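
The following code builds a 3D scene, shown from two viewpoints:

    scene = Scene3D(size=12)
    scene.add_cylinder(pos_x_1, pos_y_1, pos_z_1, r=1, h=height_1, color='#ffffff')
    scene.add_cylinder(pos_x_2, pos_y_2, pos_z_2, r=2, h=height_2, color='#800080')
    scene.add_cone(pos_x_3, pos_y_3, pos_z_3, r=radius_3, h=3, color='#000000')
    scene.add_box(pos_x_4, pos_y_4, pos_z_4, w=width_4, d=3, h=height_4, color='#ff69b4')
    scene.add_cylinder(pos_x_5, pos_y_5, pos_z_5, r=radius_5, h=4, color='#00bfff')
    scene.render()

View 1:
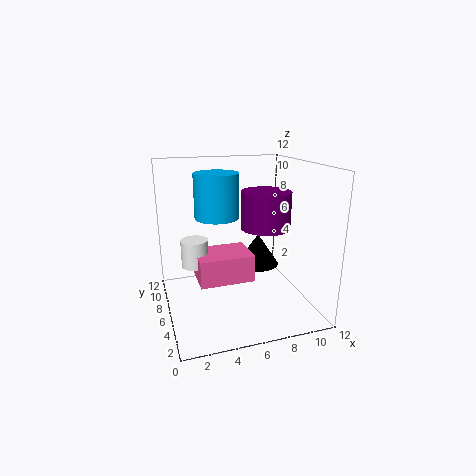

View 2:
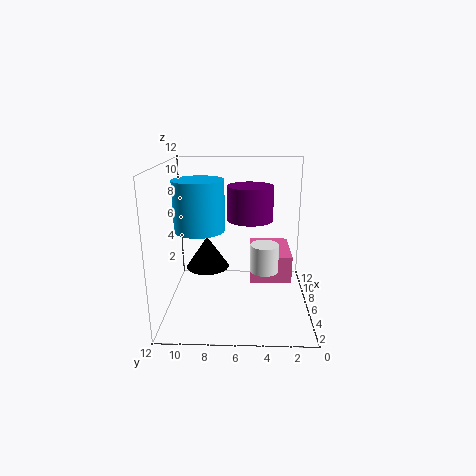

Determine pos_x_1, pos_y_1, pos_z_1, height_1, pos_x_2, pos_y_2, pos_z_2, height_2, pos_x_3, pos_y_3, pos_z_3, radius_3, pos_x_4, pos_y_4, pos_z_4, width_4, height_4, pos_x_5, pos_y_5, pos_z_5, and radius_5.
pos_x_1 = 2, pos_y_1 = 4, pos_z_1 = 5, height_1 = 2, pos_x_2 = 8, pos_y_2 = 5, pos_z_2 = 7, height_2 = 3, pos_x_3 = 9, pos_y_3 = 9, pos_z_3 = 2, radius_3 = 2, pos_x_4 = 2, pos_y_4 = 2, pos_z_4 = 4, width_4 = 4, height_4 = 2, pos_x_5 = 5, pos_y_5 = 9, pos_z_5 = 7, radius_5 = 2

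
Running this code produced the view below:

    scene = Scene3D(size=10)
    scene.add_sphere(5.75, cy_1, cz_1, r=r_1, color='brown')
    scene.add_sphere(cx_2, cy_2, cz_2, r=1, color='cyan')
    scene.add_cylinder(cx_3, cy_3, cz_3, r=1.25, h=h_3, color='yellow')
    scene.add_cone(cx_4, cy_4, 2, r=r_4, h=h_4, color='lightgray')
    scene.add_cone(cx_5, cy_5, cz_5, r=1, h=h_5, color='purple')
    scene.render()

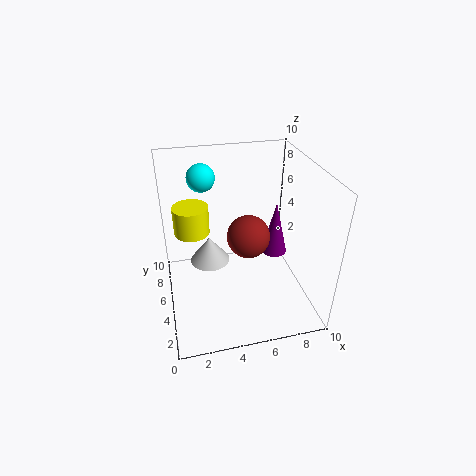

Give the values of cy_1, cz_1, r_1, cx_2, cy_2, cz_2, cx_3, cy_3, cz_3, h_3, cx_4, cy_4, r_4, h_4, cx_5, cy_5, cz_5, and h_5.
cy_1 = 5; cz_1 = 5; r_1 = 1.5; cx_2 = 3; cy_2 = 7.75; cz_2 = 8.5; cx_3 = 2; cy_3 = 6.5; cz_3 = 5; h_3 = 2; cx_4 = 3.25; cy_4 = 7; r_4 = 1.5; h_4 = 2; cx_5 = 8.5; cy_5 = 7; cz_5 = 2; h_5 = 4.25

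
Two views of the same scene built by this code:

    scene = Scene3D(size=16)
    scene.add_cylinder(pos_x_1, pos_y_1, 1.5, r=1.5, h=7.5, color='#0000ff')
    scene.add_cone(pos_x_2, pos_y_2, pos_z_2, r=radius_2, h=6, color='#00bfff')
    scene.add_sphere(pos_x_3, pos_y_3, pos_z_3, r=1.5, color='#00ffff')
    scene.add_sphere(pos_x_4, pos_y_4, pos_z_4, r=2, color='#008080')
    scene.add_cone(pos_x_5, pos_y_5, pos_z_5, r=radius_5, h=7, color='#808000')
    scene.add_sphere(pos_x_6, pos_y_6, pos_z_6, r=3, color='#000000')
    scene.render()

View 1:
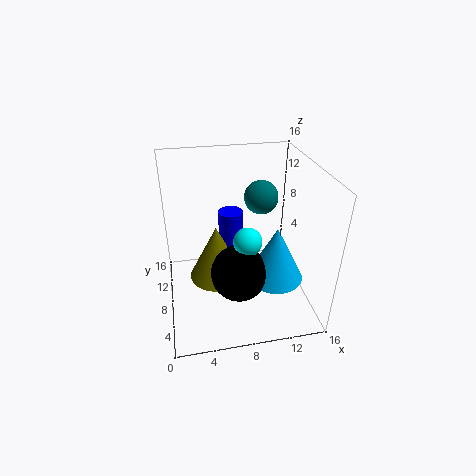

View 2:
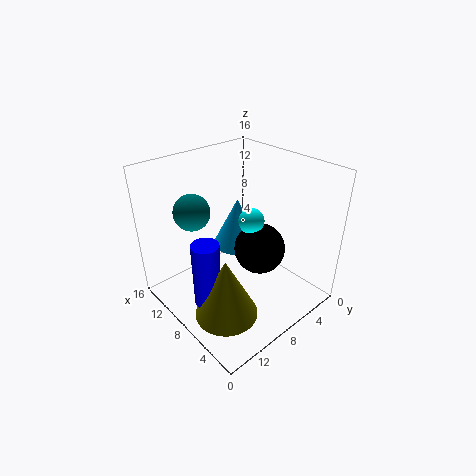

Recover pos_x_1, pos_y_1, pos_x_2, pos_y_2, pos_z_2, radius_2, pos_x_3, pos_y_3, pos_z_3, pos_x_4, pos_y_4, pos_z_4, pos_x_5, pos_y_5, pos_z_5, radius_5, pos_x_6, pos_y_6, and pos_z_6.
pos_x_1 = 8, pos_y_1 = 12.5, pos_x_2 = 11.5, pos_y_2 = 5, pos_z_2 = 4.5, radius_2 = 3, pos_x_3 = 8.5, pos_y_3 = 5.5, pos_z_3 = 9, pos_x_4 = 11.5, pos_y_4 = 11.5, pos_z_4 = 11, pos_x_5 = 6, pos_y_5 = 11.5, pos_z_5 = 0.5, radius_5 = 3.5, pos_x_6 = 7.5, pos_y_6 = 5, pos_z_6 = 5.5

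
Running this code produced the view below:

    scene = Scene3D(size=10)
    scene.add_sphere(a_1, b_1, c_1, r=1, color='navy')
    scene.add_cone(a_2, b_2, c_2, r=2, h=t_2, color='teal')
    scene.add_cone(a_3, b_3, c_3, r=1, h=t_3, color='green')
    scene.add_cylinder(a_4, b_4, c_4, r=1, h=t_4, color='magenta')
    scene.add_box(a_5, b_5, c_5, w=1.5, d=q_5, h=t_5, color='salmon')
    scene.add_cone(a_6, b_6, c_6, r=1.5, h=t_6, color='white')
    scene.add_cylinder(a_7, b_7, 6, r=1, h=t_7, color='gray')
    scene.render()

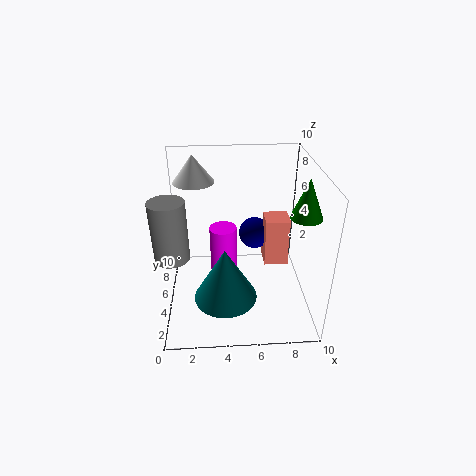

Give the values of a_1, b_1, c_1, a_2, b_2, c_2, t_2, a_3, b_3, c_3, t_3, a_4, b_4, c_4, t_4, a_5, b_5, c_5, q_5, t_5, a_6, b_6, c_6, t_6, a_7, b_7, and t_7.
a_1 = 6, b_1 = 4, c_1 = 6, a_2 = 4, b_2 = 2, c_2 = 2.5, t_2 = 3.5, a_3 = 9, b_3 = 3, c_3 = 7.5, t_3 = 2.5, a_4 = 4, b_4 = 6.5, c_4 = 1, t_4 = 4, a_5 = 6.5, b_5 = 2.5, c_5 = 4.5, q_5 = 1.5, t_5 = 3, a_6 = 2, b_6 = 8, c_6 = 8, t_6 = 2, a_7 = 1, b_7 = 1.5, t_7 = 3.5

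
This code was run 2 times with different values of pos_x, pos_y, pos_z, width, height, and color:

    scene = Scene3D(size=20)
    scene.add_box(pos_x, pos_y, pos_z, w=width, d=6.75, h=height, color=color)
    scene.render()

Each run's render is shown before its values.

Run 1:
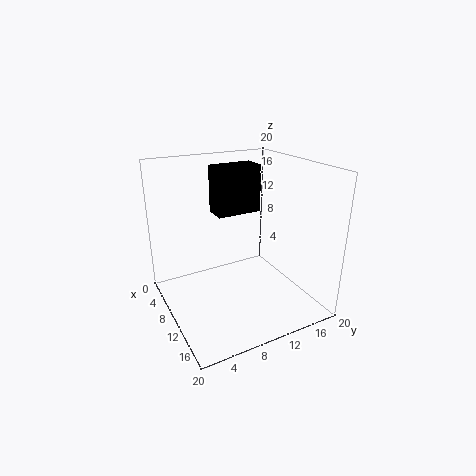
pos_x = 3.25; pos_y = 8.75; pos_z = 12; width = 3.5; height = 7; color = 'black'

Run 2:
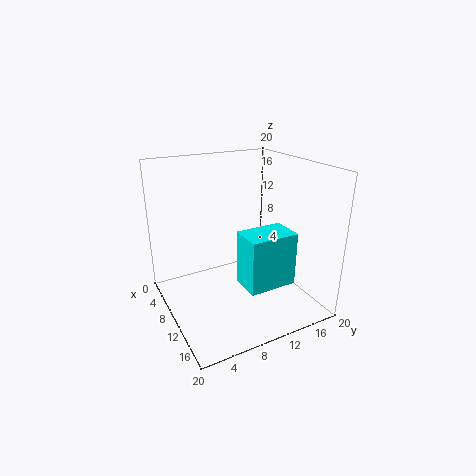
pos_x = 11; pos_y = 9.25; pos_z = 4; width = 4.5; height = 7.5; color = 'cyan'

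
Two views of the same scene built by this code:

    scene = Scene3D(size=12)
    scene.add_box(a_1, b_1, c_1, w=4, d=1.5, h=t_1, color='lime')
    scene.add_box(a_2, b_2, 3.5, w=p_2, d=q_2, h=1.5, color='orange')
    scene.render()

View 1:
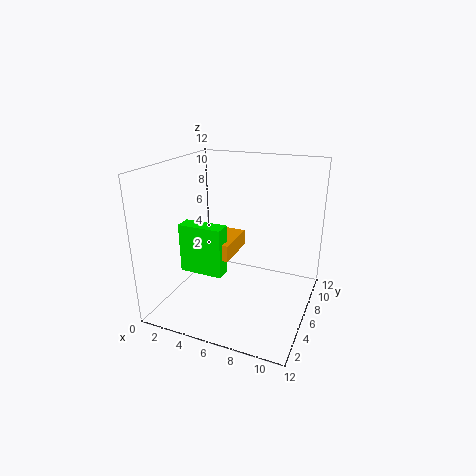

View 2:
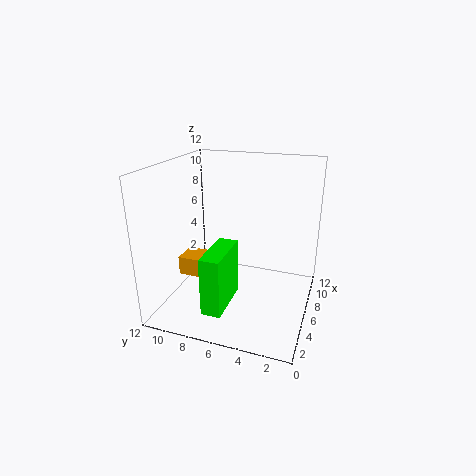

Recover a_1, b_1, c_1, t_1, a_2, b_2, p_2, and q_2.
a_1 = 0.5; b_1 = 5.5; c_1 = 2; t_1 = 4.5; a_2 = 3; b_2 = 6; p_2 = 2; q_2 = 4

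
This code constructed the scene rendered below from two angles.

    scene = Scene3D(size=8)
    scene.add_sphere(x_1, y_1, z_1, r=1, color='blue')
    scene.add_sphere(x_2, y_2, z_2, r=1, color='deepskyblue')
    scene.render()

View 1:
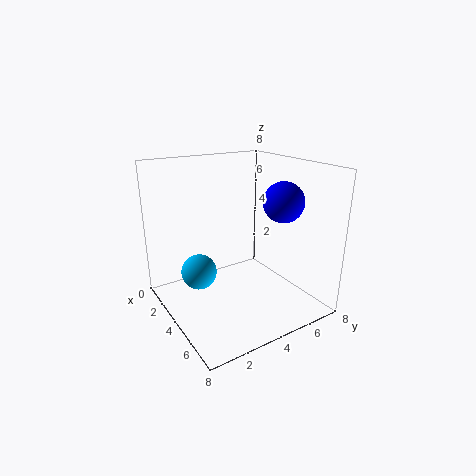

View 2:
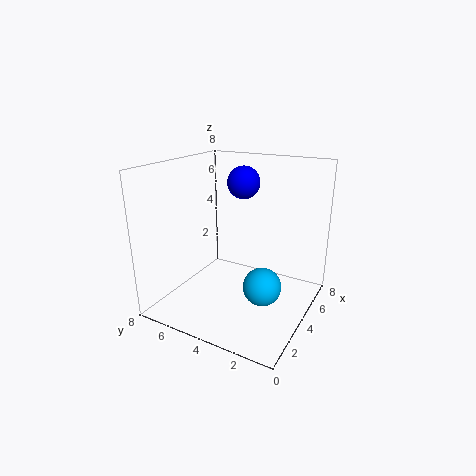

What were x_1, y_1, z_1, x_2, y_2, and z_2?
x_1 = 6.5
y_1 = 5
z_1 = 6.5
x_2 = 3
y_2 = 2
z_2 = 2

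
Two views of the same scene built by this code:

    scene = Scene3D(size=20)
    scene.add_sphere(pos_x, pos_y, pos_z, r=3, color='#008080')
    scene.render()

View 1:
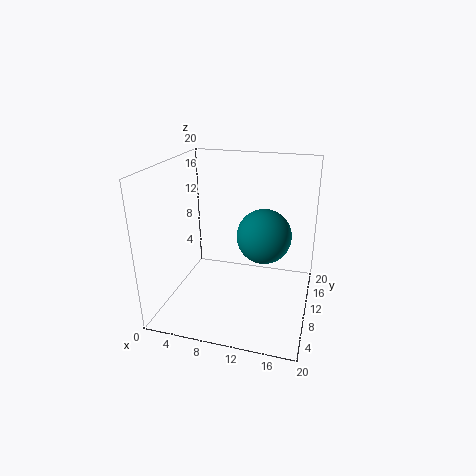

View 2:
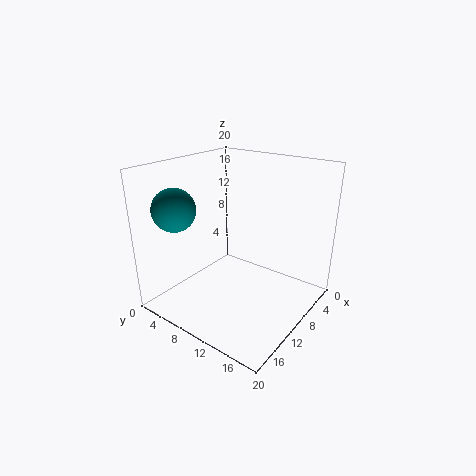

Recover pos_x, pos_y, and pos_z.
pos_x = 15, pos_y = 3, pos_z = 14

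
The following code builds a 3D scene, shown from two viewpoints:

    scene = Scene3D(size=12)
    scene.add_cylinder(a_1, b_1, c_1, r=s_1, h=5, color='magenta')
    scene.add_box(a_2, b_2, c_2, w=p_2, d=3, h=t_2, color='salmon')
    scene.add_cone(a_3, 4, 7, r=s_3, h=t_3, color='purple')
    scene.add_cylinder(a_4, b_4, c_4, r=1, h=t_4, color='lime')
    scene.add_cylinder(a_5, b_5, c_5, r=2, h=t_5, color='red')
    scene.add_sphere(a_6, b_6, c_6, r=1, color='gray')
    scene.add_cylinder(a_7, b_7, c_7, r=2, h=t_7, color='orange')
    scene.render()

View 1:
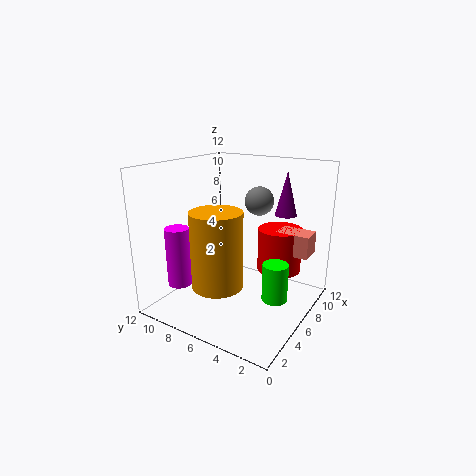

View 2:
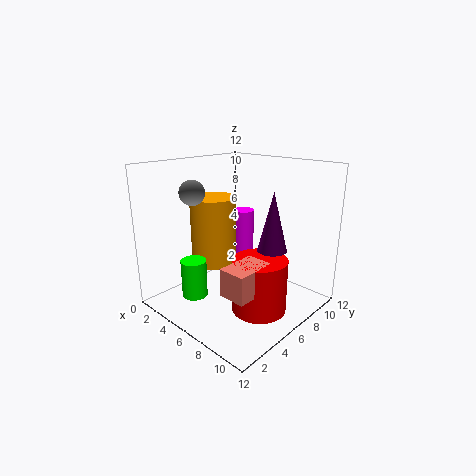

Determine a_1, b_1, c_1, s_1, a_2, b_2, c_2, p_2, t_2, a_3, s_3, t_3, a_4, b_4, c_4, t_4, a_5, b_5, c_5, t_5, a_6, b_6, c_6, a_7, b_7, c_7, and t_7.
a_1 = 3
b_1 = 10
c_1 = 2
s_1 = 1
a_2 = 9
b_2 = 1
c_2 = 4
p_2 = 2
t_2 = 2
a_3 = 11
s_3 = 1
t_3 = 4
a_4 = 5
b_4 = 2
c_4 = 2
t_4 = 3
a_5 = 10
b_5 = 4
c_5 = 2
t_5 = 4
a_6 = 4
b_6 = 3
c_6 = 10
a_7 = 3
b_7 = 6
c_7 = 3
t_7 = 6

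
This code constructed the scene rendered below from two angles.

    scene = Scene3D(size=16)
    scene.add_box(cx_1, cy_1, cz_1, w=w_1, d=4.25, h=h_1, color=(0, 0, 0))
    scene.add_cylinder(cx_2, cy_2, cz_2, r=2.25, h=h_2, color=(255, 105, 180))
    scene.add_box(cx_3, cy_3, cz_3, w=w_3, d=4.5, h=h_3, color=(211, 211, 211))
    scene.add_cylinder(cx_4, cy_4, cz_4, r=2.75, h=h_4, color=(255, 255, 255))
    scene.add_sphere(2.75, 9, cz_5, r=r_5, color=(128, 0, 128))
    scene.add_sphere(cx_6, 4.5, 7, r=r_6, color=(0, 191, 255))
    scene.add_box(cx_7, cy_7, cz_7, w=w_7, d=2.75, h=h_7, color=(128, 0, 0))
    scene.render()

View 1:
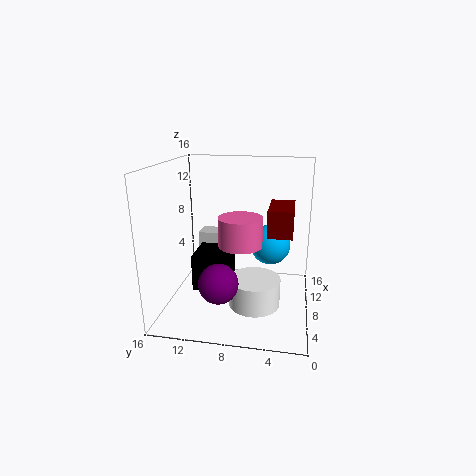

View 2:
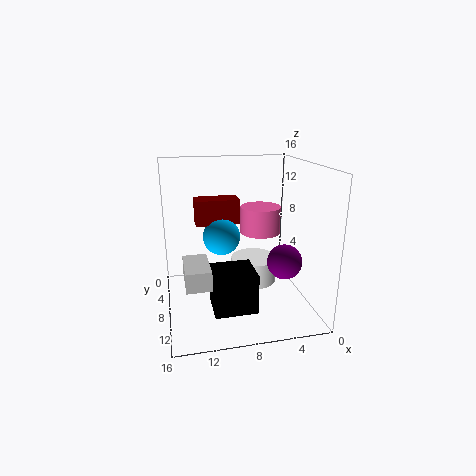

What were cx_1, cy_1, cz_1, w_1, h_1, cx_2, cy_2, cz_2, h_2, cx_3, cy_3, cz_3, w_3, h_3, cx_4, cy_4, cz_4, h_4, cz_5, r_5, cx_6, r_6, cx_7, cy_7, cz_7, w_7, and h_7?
cx_1 = 7, cy_1 = 9, cz_1 = 1.5, w_1 = 4.5, h_1 = 4.25, cx_2 = 5.25, cy_2 = 7.25, cz_2 = 8.25, h_2 = 3, cx_3 = 11.75, cy_3 = 9.25, cz_3 = 5, w_3 = 2.5, h_3 = 2, cx_4 = 5.5, cy_4 = 5.75, cz_4 = 1.5, h_4 = 3, cz_5 = 5, r_5 = 2, cx_6 = 9.25, r_6 = 2.25, cx_7 = 7, cy_7 = 2, cz_7 = 8.5, w_7 = 5.25, h_7 = 3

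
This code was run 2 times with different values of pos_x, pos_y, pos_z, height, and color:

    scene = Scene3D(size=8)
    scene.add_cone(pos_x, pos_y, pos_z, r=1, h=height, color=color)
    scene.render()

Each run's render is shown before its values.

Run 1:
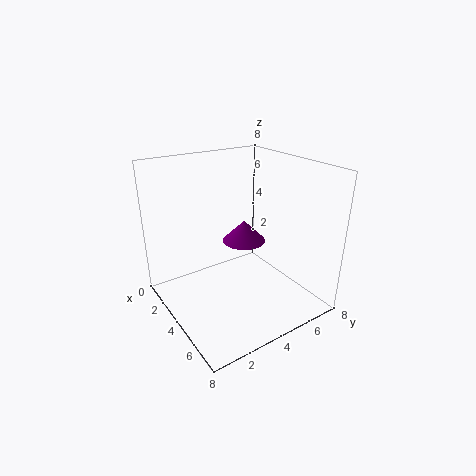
pos_x = 6; pos_y = 3; pos_z = 5; height = 1; color = 'purple'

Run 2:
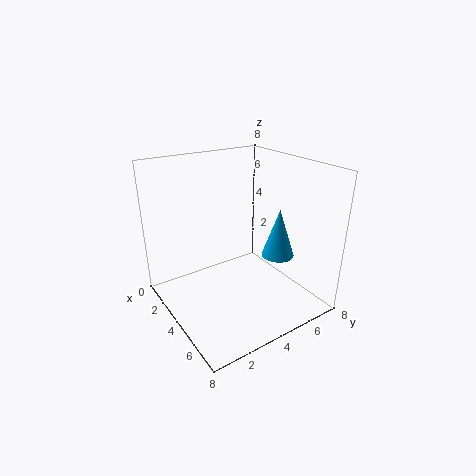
pos_x = 4; pos_y = 7; pos_z = 2; height = 3; color = 'deepskyblue'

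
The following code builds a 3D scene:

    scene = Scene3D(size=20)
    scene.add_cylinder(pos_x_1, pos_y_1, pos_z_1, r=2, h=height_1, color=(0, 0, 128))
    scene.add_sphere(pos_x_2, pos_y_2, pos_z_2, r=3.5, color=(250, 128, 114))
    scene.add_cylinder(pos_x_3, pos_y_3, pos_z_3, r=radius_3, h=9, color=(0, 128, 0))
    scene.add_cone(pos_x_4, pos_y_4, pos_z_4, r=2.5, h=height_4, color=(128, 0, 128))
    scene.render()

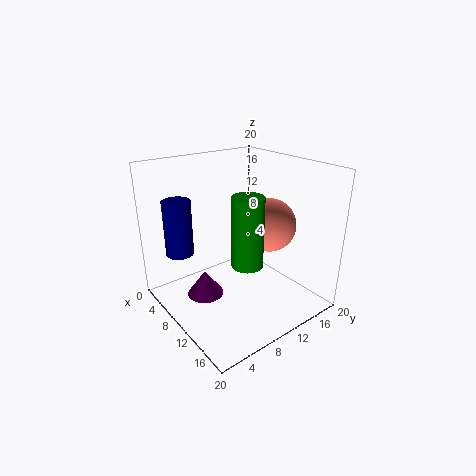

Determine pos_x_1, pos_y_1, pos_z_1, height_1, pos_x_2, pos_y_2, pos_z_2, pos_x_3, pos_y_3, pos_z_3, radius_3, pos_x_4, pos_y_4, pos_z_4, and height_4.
pos_x_1 = 4
pos_y_1 = 4
pos_z_1 = 7
height_1 = 8
pos_x_2 = 13.5
pos_y_2 = 12.5
pos_z_2 = 12.5
pos_x_3 = 14.5
pos_y_3 = 8
pos_z_3 = 8.5
radius_3 = 2
pos_x_4 = 9
pos_y_4 = 5
pos_z_4 = 2.5
height_4 = 3.5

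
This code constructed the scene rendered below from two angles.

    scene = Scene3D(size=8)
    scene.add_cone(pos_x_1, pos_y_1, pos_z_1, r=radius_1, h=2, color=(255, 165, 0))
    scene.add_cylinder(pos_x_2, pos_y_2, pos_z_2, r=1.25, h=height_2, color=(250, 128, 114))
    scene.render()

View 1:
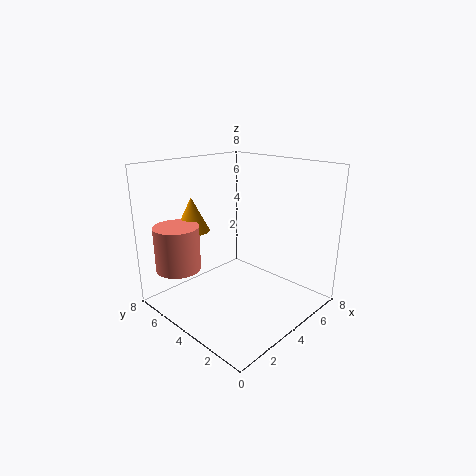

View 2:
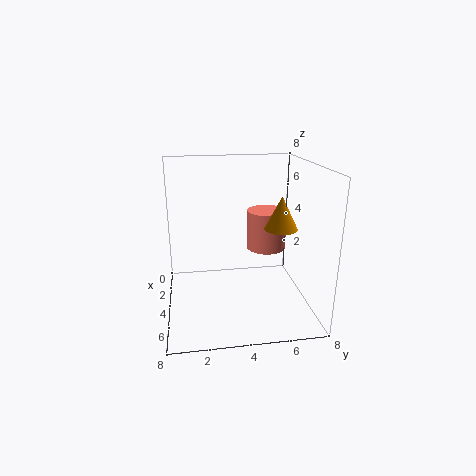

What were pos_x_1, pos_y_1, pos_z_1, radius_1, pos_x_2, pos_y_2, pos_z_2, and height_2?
pos_x_1 = 3, pos_y_1 = 6.75, pos_z_1 = 4, radius_1 = 1, pos_x_2 = 1.5, pos_y_2 = 6.25, pos_z_2 = 2.25, height_2 = 2.5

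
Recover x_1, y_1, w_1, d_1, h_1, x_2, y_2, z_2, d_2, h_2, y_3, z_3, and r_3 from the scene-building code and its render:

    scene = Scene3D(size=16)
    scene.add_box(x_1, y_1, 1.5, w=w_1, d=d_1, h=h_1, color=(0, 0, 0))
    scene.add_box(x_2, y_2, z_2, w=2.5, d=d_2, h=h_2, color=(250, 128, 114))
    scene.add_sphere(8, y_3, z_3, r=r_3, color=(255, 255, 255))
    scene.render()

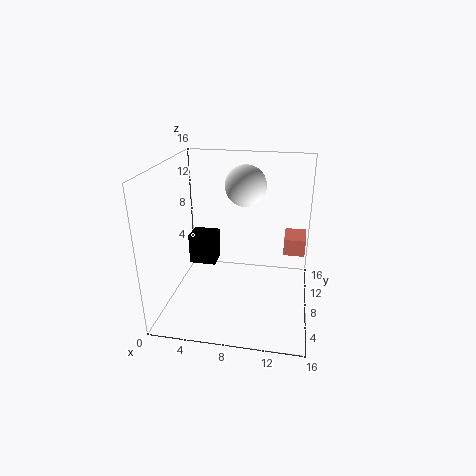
x_1 = 0.5; y_1 = 12.5; w_1 = 3.5; d_1 = 3; h_1 = 4; x_2 = 13; y_2 = 10.5; z_2 = 5; d_2 = 3.5; h_2 = 2; y_3 = 13; z_3 = 12.5; r_3 = 2.5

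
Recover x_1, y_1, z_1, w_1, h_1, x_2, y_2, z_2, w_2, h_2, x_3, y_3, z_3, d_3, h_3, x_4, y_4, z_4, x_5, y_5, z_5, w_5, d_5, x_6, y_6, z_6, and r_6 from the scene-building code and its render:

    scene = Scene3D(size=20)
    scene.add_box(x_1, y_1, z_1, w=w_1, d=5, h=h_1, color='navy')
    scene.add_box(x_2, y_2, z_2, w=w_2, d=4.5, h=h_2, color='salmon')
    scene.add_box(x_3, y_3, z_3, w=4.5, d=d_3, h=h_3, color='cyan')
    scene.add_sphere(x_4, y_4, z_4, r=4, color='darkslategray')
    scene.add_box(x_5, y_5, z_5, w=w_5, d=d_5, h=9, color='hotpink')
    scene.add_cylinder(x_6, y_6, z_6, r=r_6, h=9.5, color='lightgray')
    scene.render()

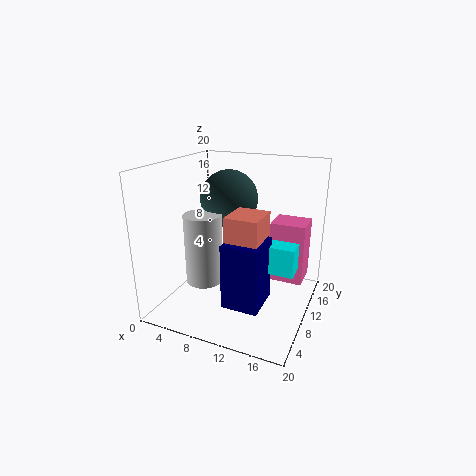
x_1 = 11.5; y_1 = 1.5; z_1 = 4.5; w_1 = 4.5; h_1 = 8; x_2 = 11.5; y_2 = 2.5; z_2 = 9.5; w_2 = 4; h_2 = 6; x_3 = 14.5; y_3 = 5.5; z_3 = 8; d_3 = 2.5; h_3 = 3.5; x_4 = 8; y_4 = 11.5; z_4 = 15; x_5 = 13.5; y_5 = 13.5; z_5 = 2.5; w_5 = 5; d_5 = 4.5; x_6 = 6.5; y_6 = 6.5; z_6 = 4.5; r_6 = 2.5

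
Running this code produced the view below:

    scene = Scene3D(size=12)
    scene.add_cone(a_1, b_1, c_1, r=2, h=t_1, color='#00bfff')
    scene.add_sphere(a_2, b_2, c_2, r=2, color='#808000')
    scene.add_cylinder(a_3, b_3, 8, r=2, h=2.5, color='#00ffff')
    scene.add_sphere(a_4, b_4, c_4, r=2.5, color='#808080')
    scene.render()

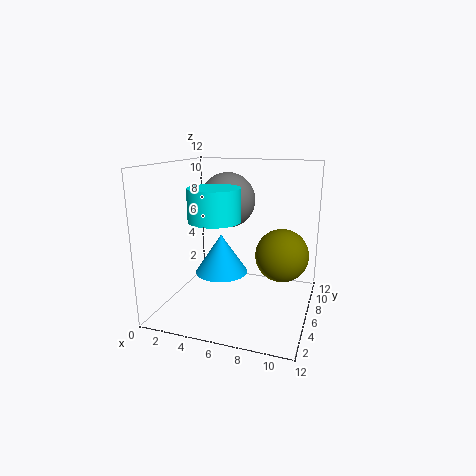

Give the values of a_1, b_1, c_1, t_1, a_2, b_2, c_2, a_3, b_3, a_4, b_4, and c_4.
a_1 = 5.5; b_1 = 3.5; c_1 = 4; t_1 = 3; a_2 = 10; b_2 = 4.5; c_2 = 5.5; a_3 = 5; b_3 = 3.5; a_4 = 4; b_4 = 9; c_4 = 8.5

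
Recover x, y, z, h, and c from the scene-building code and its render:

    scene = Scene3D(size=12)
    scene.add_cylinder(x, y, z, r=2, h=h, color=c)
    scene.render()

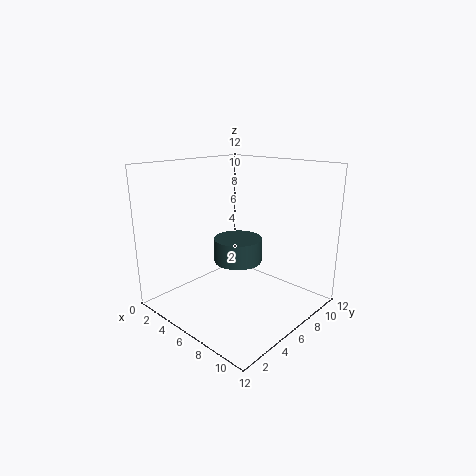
x = 6
y = 6
z = 4
h = 2
c = 'darkslategray'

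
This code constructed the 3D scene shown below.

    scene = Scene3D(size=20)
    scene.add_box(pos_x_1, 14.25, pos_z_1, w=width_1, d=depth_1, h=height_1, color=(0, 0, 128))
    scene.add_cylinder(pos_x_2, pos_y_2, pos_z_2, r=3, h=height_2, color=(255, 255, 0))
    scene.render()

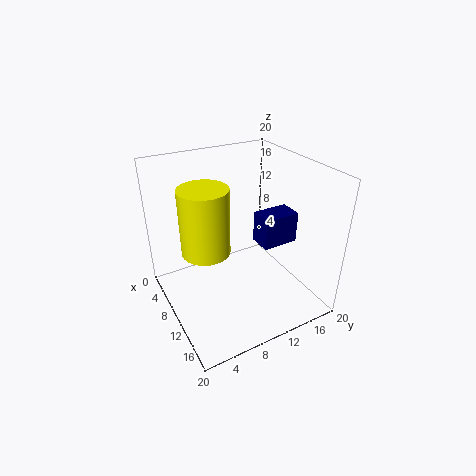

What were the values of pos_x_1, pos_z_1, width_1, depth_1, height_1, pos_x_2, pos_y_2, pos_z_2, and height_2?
pos_x_1 = 7.25
pos_z_1 = 7
width_1 = 3.5
depth_1 = 5.5
height_1 = 4.75
pos_x_2 = 12.25
pos_y_2 = 4.25
pos_z_2 = 11
height_2 = 8.25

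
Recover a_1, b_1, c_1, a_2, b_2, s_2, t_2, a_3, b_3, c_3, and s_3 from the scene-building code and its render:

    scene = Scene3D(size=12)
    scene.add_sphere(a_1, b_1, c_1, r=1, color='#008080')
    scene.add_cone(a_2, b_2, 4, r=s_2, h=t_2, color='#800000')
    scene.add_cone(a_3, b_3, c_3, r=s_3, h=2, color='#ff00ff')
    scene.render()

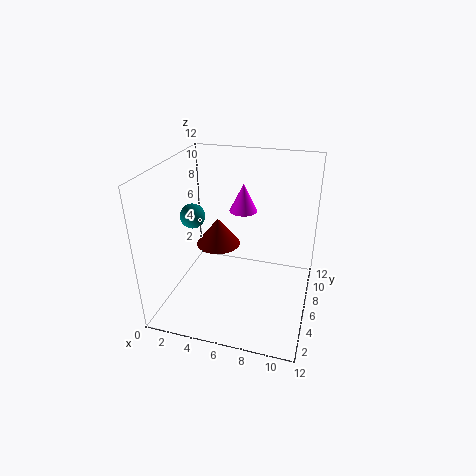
a_1 = 2.5
b_1 = 5
c_1 = 8
a_2 = 3.5
b_2 = 8
s_2 = 2
t_2 = 2.5
a_3 = 7
b_3 = 4
c_3 = 9.5
s_3 = 1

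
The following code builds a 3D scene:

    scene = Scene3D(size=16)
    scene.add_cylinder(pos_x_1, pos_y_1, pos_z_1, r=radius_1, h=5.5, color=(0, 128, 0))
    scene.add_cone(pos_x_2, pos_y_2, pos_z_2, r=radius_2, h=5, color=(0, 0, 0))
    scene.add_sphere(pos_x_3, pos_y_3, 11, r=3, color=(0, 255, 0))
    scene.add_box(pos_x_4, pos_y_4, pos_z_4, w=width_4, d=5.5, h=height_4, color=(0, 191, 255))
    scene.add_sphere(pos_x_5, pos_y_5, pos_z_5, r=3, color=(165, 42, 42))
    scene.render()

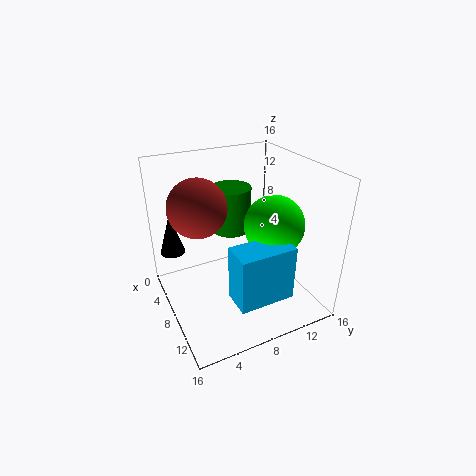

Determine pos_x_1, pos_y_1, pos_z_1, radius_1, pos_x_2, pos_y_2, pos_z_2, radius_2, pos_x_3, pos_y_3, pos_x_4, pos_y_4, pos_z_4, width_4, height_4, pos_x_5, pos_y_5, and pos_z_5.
pos_x_1 = 3; pos_y_1 = 9.5; pos_z_1 = 6.5; radius_1 = 2.5; pos_x_2 = 2; pos_y_2 = 2; pos_z_2 = 4.5; radius_2 = 1.5; pos_x_3 = 12; pos_y_3 = 10; pos_x_4 = 13; pos_y_4 = 4.5; pos_z_4 = 5; width_4 = 3; height_4 = 5.5; pos_x_5 = 8; pos_y_5 = 3.5; pos_z_5 = 12.5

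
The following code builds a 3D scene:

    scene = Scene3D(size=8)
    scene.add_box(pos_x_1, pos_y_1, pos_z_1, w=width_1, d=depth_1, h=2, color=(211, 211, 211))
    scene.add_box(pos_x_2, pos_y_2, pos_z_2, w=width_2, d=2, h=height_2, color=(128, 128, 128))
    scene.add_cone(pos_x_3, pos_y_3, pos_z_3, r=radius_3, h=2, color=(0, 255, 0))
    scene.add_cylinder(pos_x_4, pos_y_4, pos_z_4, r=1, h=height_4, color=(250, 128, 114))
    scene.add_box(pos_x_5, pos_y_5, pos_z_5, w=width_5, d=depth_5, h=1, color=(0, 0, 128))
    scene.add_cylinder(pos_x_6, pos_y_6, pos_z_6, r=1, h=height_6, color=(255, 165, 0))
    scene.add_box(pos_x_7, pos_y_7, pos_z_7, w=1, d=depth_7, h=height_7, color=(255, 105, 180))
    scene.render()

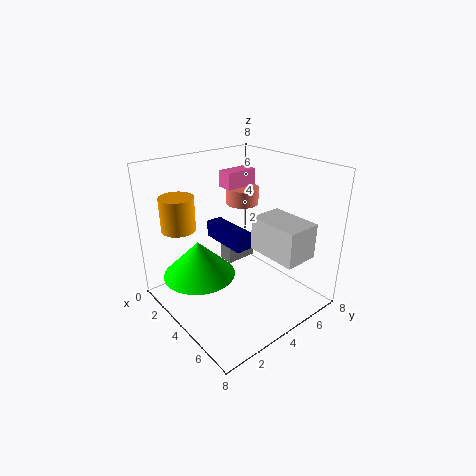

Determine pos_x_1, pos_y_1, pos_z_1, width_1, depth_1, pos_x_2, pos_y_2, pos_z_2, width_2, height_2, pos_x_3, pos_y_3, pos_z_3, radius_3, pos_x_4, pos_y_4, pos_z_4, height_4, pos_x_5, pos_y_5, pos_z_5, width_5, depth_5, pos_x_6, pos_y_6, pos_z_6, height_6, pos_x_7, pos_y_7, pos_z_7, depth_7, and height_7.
pos_x_1 = 4; pos_y_1 = 5; pos_z_1 = 3; width_1 = 3; depth_1 = 2; pos_x_2 = 1; pos_y_2 = 5; pos_z_2 = 1; width_2 = 1; height_2 = 1; pos_x_3 = 3; pos_y_3 = 2; pos_z_3 = 2; radius_3 = 2; pos_x_4 = 2; pos_y_4 = 6; pos_z_4 = 5; height_4 = 1; pos_x_5 = 1; pos_y_5 = 4; pos_z_5 = 3; width_5 = 3; depth_5 = 1; pos_x_6 = 1; pos_y_6 = 2; pos_z_6 = 4; height_6 = 2; pos_x_7 = 1; pos_y_7 = 5; pos_z_7 = 6; depth_7 = 2; height_7 = 1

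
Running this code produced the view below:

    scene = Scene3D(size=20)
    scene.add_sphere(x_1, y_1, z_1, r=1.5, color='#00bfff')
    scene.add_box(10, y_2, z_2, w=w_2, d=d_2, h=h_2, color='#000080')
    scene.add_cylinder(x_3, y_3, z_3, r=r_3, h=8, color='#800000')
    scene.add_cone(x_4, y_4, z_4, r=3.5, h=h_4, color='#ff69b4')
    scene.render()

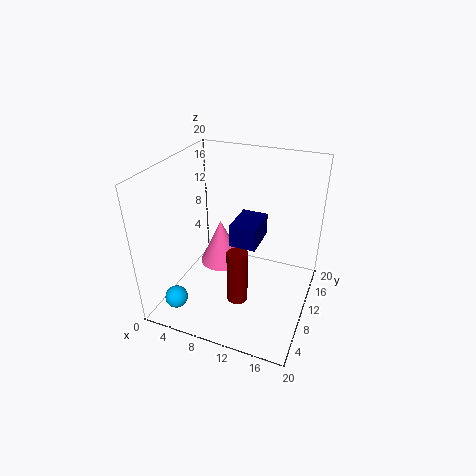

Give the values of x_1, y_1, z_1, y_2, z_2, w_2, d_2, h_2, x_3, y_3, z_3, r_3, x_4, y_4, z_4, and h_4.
x_1 = 4; y_1 = 2.5; z_1 = 3.5; y_2 = 7; z_2 = 10.5; w_2 = 3.5; d_2 = 5; h_2 = 3; x_3 = 10.5; y_3 = 8.5; z_3 = 0.5; r_3 = 1.5; x_4 = 4.5; y_4 = 16; z_4 = 1; h_4 = 7.5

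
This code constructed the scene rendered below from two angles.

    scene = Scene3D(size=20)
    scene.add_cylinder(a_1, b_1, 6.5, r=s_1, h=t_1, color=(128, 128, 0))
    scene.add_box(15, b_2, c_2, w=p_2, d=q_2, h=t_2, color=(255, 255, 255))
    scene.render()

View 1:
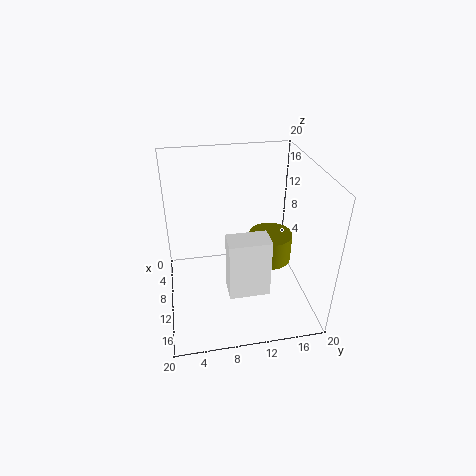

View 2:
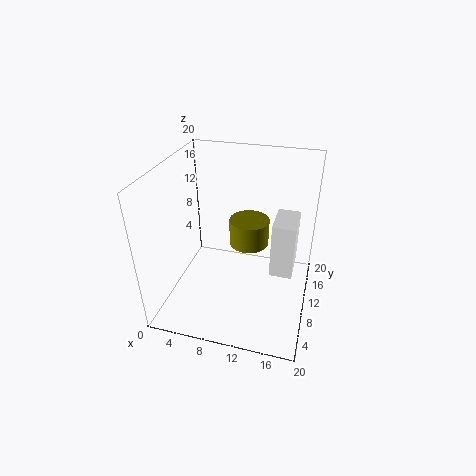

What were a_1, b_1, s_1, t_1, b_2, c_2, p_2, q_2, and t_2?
a_1 = 10.5
b_1 = 14.5
s_1 = 3
t_1 = 4
b_2 = 7.5
c_2 = 6.5
p_2 = 3
q_2 = 5
t_2 = 7.5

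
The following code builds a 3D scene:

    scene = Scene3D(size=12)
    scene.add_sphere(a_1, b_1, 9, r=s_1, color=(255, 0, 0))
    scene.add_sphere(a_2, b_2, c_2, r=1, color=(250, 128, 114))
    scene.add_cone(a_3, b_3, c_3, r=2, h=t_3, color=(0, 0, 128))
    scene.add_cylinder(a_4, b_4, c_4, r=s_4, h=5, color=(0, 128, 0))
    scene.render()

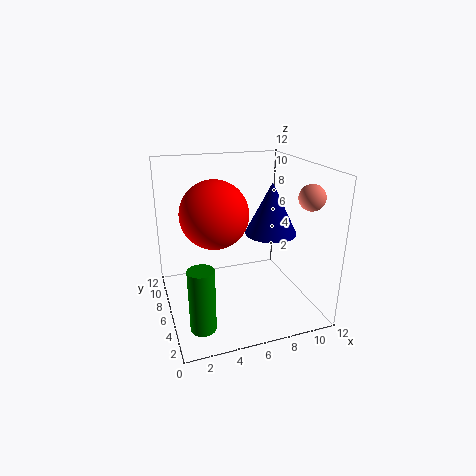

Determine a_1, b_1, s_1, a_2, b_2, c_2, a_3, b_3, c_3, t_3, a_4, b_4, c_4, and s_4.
a_1 = 3.5; b_1 = 4; s_1 = 2.5; a_2 = 10.5; b_2 = 2.5; c_2 = 10; a_3 = 8; b_3 = 4; c_3 = 7; t_3 = 4; a_4 = 2; b_4 = 2.5; c_4 = 0.5; s_4 = 1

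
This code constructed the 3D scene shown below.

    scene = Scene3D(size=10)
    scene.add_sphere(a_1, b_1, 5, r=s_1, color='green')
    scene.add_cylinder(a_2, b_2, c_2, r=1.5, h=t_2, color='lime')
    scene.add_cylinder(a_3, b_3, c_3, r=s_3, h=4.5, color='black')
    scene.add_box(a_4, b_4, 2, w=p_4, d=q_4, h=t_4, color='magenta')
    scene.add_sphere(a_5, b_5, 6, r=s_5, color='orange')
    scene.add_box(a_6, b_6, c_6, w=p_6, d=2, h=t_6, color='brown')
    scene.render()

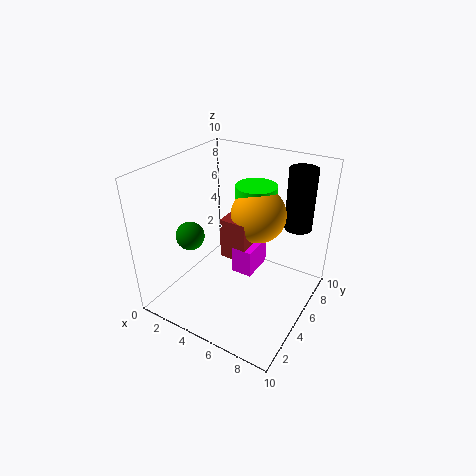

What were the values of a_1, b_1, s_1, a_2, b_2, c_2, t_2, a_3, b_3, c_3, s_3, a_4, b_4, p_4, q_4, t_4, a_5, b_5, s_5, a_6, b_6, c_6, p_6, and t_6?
a_1 = 2, b_1 = 3.5, s_1 = 1, a_2 = 5, b_2 = 7.5, c_2 = 6.5, t_2 = 1.5, a_3 = 8, b_3 = 8.5, c_3 = 5, s_3 = 1, a_4 = 4.5, b_4 = 5, p_4 = 1.5, q_4 = 2.5, t_4 = 2, a_5 = 5.5, b_5 = 7, s_5 = 2, a_6 = 3.5, b_6 = 5, c_6 = 3, p_6 = 2, t_6 = 3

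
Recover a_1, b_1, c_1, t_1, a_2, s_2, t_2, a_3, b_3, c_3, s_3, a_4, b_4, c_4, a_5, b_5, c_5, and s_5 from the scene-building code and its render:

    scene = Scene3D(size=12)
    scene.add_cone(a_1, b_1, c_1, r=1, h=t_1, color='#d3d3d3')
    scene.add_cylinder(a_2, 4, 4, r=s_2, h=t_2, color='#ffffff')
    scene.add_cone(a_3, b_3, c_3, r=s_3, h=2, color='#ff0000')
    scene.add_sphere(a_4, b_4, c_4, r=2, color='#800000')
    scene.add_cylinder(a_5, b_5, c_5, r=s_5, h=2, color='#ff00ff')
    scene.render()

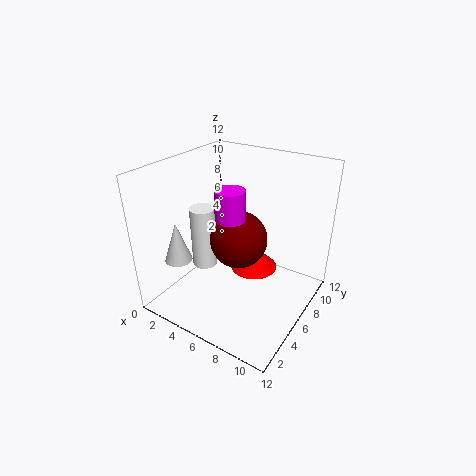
a_1 = 4
b_1 = 1
c_1 = 6
t_1 = 3
a_2 = 4
s_2 = 1
t_2 = 5
a_3 = 7
b_3 = 7
c_3 = 3
s_3 = 2
a_4 = 8
b_4 = 3
c_4 = 8
a_5 = 8
b_5 = 2
c_5 = 10
s_5 = 1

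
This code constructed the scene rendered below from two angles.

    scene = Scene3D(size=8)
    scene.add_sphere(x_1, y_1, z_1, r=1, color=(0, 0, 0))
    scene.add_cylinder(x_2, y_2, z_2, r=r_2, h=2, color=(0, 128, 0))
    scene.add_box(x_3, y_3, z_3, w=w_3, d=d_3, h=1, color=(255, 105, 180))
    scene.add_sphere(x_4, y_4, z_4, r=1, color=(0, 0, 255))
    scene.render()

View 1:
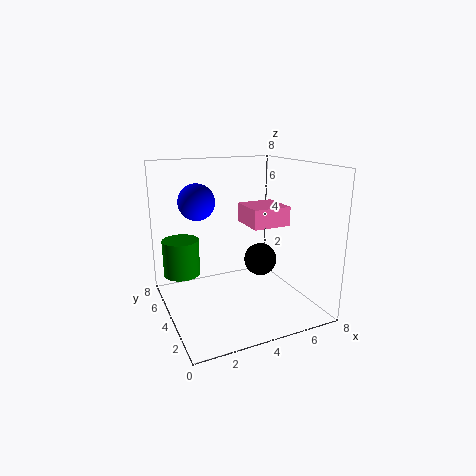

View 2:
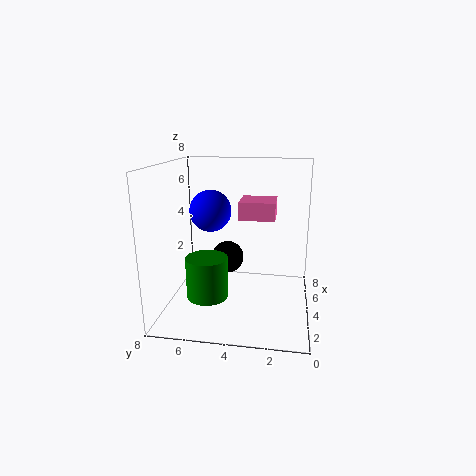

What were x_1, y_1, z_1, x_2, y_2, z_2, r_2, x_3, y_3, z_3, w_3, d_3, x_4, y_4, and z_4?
x_1 = 6; y_1 = 5; z_1 = 2; x_2 = 1; y_2 = 5; z_2 = 2; r_2 = 1; x_3 = 4; y_3 = 2; z_3 = 5; w_3 = 2; d_3 = 2; x_4 = 2; y_4 = 5; z_4 = 6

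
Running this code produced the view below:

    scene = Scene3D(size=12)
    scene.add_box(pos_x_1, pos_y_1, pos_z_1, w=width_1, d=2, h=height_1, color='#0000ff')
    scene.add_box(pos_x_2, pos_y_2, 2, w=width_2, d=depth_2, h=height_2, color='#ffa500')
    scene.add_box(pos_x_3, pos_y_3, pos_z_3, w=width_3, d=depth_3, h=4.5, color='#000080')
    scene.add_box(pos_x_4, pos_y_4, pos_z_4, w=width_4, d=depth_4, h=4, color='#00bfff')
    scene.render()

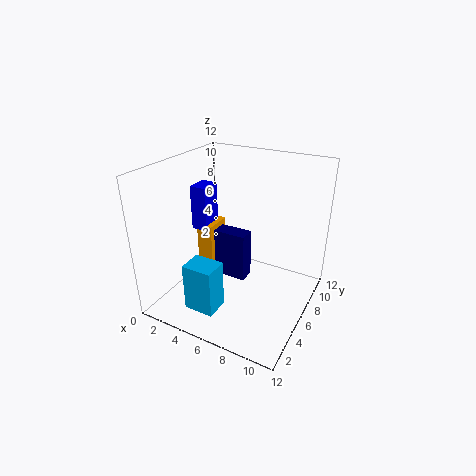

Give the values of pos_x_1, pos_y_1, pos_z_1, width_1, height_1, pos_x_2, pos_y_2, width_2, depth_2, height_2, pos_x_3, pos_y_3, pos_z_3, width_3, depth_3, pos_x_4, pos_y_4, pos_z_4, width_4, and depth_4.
pos_x_1 = 1; pos_y_1 = 6.5; pos_z_1 = 5.5; width_1 = 1.5; height_1 = 4; pos_x_2 = 1.5; pos_y_2 = 6.5; width_2 = 1.5; depth_2 = 2.5; height_2 = 4; pos_x_3 = 3; pos_y_3 = 7; pos_z_3 = 1; width_3 = 3; depth_3 = 1.5; pos_x_4 = 3.5; pos_y_4 = 1.5; pos_z_4 = 1; width_4 = 2.5; depth_4 = 2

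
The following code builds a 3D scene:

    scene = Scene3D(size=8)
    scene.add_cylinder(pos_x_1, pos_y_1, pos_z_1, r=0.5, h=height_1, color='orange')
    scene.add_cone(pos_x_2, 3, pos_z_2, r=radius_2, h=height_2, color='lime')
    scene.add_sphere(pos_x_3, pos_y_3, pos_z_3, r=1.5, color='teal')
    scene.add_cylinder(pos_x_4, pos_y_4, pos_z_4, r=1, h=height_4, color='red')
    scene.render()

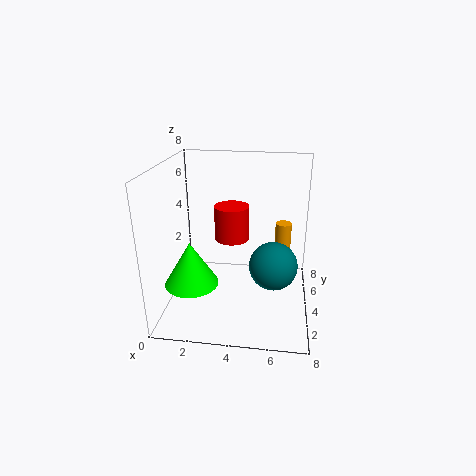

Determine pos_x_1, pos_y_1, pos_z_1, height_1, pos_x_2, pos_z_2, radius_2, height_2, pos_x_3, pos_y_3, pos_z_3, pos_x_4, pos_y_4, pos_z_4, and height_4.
pos_x_1 = 6.5
pos_y_1 = 6.5
pos_z_1 = 1.5
height_1 = 2.5
pos_x_2 = 1.5
pos_z_2 = 1.5
radius_2 = 1.5
height_2 = 2.5
pos_x_3 = 6
pos_y_3 = 5.5
pos_z_3 = 1.5
pos_x_4 = 3.5
pos_y_4 = 5
pos_z_4 = 3.5
height_4 = 2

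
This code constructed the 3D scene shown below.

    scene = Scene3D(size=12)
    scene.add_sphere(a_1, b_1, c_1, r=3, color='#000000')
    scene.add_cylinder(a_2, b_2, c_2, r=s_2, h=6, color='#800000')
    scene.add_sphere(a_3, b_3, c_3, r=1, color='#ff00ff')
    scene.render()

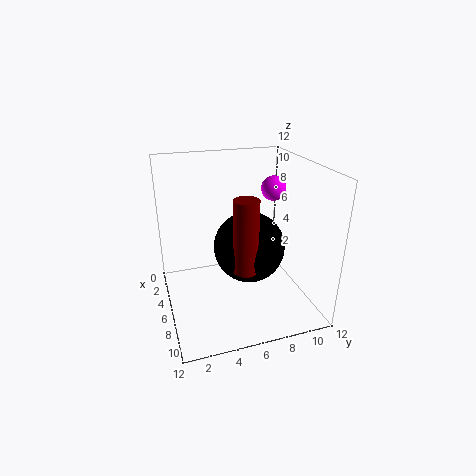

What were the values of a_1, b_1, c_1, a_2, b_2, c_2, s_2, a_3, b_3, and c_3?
a_1 = 6; b_1 = 7; c_1 = 5; a_2 = 8; b_2 = 6; c_2 = 4; s_2 = 1; a_3 = 6; b_3 = 9; c_3 = 10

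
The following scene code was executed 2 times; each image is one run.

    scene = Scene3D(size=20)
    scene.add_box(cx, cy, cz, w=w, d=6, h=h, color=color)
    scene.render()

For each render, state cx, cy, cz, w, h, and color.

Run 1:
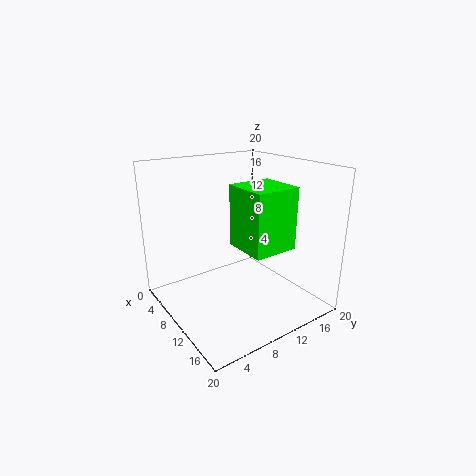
cx = 11; cy = 8; cz = 10; w = 6; h = 8; color = 'lime'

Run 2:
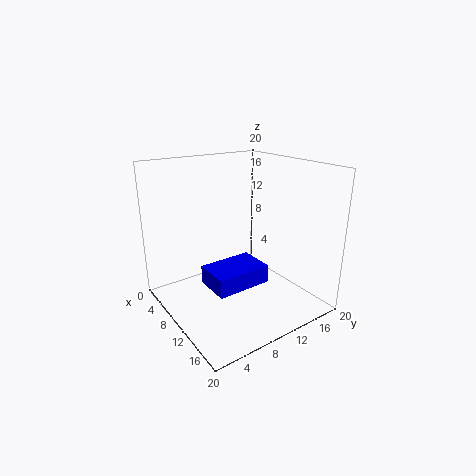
cx = 16; cy = 1; cz = 9; w = 4; h = 2; color = 'blue'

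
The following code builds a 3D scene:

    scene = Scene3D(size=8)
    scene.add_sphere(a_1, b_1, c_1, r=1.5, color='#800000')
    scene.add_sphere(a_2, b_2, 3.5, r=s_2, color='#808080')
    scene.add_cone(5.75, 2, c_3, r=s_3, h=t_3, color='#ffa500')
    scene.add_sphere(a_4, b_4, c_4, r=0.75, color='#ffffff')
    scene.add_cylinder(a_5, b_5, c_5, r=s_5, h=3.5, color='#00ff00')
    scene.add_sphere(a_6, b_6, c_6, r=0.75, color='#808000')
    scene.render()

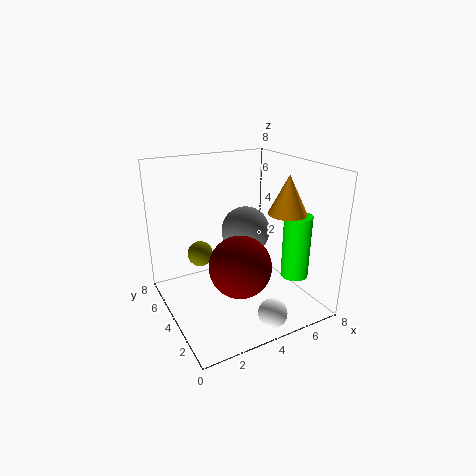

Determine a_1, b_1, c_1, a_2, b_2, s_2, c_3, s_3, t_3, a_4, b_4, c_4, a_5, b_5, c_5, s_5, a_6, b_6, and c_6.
a_1 = 2.75
b_1 = 1.5
c_1 = 3.75
a_2 = 5.5
b_2 = 5.75
s_2 = 1.5
c_3 = 5.75
s_3 = 1
t_3 = 2
a_4 = 4.25
b_4 = 0.75
c_4 = 1
a_5 = 6.5
b_5 = 2
c_5 = 2
s_5 = 0.75
a_6 = 2.5
b_6 = 6
c_6 = 2.5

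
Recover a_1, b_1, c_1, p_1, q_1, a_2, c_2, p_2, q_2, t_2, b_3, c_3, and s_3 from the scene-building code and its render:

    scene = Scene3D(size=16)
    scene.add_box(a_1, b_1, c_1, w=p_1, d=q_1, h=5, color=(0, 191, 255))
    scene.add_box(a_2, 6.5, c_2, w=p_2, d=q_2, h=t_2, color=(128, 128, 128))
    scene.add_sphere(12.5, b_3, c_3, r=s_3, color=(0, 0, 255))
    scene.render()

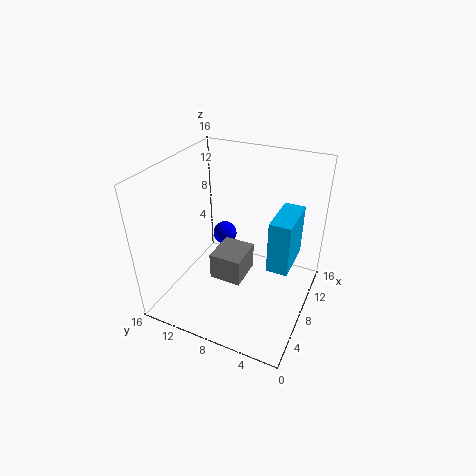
a_1 = 3.5
b_1 = 1
c_1 = 8.5
p_1 = 4.5
q_1 = 2
a_2 = 5
c_2 = 4
p_2 = 4
q_2 = 3.5
t_2 = 3
b_3 = 12
c_3 = 5
s_3 = 1.5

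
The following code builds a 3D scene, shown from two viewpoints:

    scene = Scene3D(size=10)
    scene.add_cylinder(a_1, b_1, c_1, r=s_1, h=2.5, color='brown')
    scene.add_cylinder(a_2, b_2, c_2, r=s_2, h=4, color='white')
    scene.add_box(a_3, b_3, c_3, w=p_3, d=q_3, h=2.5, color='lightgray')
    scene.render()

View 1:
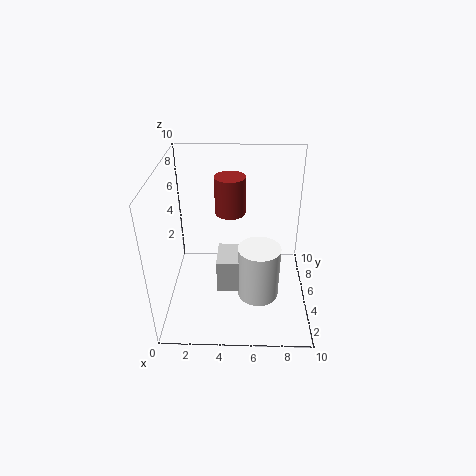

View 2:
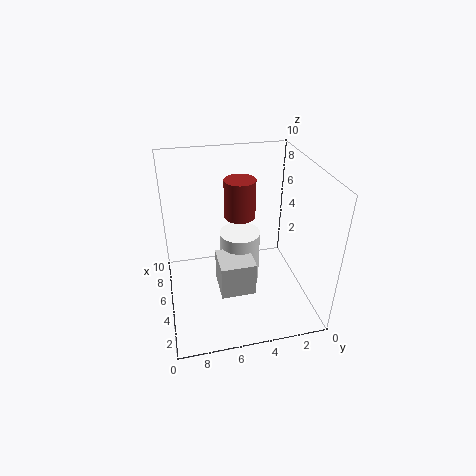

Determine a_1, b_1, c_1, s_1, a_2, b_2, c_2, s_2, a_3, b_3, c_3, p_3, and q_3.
a_1 = 4.5
b_1 = 5
c_1 = 7
s_1 = 1
a_2 = 6.5
b_2 = 4.5
c_2 = 0.5
s_2 = 1.5
a_3 = 3.5
b_3 = 4
c_3 = 1
p_3 = 2.5
q_3 = 2.5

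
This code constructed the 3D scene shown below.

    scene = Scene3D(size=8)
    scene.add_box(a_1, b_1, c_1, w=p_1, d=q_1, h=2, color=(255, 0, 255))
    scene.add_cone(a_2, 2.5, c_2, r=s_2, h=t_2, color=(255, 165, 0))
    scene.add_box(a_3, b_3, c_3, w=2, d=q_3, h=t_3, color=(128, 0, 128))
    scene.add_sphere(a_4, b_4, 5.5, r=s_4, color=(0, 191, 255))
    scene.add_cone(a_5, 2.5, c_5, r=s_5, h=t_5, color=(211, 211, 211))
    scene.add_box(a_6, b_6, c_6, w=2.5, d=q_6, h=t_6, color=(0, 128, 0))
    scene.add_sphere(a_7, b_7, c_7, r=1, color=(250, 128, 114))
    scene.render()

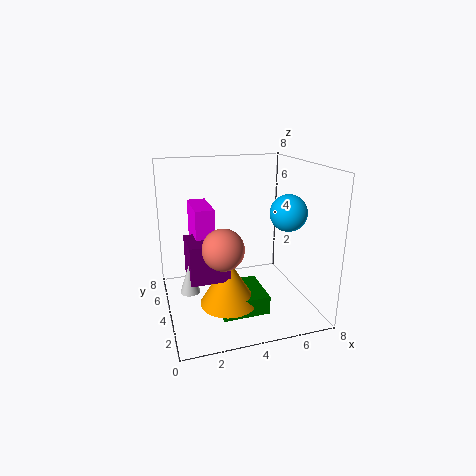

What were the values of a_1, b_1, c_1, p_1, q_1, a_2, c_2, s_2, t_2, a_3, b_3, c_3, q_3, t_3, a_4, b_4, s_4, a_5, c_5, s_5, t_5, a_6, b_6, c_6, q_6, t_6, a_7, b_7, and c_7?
a_1 = 1.5; b_1 = 3; c_1 = 4; p_1 = 1; q_1 = 2.5; a_2 = 3; c_2 = 1; s_2 = 1.5; t_2 = 2.5; a_3 = 1; b_3 = 2; c_3 = 2.5; q_3 = 2; t_3 = 2; a_4 = 6.5; b_4 = 3; s_4 = 1; a_5 = 1; c_5 = 2; s_5 = 0.5; t_5 = 1.5; a_6 = 2.5; b_6 = 1.5; c_6 = 0.5; q_6 = 2.5; t_6 = 1; a_7 = 2.5; b_7 = 1.5; c_7 = 4.5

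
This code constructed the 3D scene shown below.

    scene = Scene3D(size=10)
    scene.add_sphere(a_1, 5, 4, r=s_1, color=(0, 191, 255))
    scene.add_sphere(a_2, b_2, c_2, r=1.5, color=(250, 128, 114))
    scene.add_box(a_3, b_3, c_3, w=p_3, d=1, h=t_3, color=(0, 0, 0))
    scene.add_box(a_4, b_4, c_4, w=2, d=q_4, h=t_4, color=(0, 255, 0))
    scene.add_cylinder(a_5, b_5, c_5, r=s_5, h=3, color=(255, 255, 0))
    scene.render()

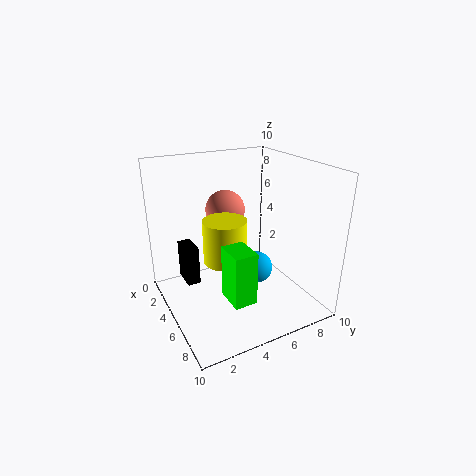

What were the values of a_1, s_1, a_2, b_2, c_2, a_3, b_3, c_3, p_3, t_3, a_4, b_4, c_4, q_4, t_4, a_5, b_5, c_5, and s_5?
a_1 = 7.5; s_1 = 1; a_2 = 2; b_2 = 5.5; c_2 = 6; a_3 = 0.5; b_3 = 2; c_3 = 0.5; p_3 = 2; t_3 = 3; a_4 = 6.5; b_4 = 3; c_4 = 2; q_4 = 1.5; t_4 = 3.5; a_5 = 5; b_5 = 4; c_5 = 3.5; s_5 = 1.5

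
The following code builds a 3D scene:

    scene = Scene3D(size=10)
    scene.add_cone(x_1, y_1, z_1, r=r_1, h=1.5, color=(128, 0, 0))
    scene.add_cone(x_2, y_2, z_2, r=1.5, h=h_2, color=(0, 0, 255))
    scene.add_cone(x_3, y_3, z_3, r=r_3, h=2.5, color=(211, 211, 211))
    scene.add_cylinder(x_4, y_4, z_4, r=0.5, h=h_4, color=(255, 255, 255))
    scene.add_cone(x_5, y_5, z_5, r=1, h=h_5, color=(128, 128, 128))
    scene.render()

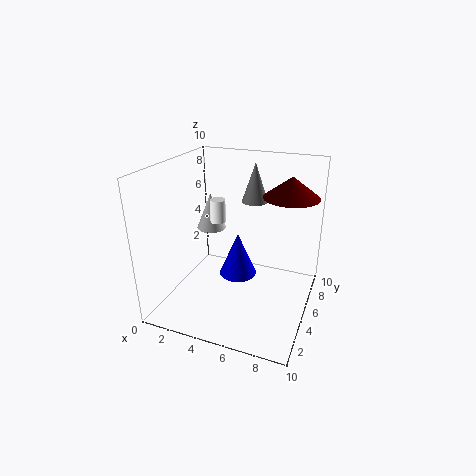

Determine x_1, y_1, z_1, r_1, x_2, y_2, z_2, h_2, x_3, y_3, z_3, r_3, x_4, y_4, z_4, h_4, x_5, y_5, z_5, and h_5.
x_1 = 8
y_1 = 7.5
z_1 = 7.5
r_1 = 2
x_2 = 4
y_2 = 7.5
z_2 = 0.5
h_2 = 3.5
x_3 = 3
y_3 = 5
z_3 = 5.5
r_3 = 1
x_4 = 4
y_4 = 4
z_4 = 6.5
h_4 = 1.5
x_5 = 5
y_5 = 8.5
z_5 = 6.5
h_5 = 3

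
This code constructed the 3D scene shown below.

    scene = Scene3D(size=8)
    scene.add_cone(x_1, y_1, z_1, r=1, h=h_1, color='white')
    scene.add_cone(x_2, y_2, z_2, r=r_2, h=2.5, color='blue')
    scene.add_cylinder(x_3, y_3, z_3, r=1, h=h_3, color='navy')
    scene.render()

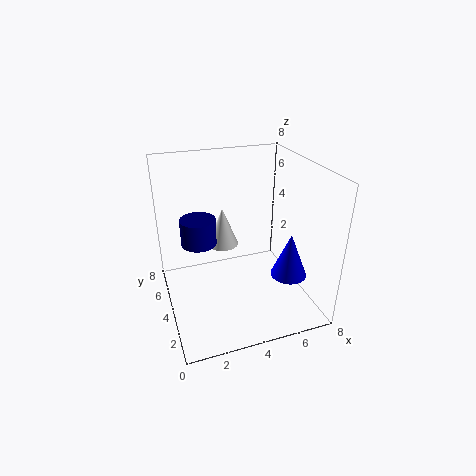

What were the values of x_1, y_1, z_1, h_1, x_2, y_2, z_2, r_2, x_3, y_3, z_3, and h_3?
x_1 = 4; y_1 = 7; z_1 = 2; h_1 = 2.5; x_2 = 6.5; y_2 = 2.5; z_2 = 2; r_2 = 1; x_3 = 2; y_3 = 5; z_3 = 3.5; h_3 = 1.5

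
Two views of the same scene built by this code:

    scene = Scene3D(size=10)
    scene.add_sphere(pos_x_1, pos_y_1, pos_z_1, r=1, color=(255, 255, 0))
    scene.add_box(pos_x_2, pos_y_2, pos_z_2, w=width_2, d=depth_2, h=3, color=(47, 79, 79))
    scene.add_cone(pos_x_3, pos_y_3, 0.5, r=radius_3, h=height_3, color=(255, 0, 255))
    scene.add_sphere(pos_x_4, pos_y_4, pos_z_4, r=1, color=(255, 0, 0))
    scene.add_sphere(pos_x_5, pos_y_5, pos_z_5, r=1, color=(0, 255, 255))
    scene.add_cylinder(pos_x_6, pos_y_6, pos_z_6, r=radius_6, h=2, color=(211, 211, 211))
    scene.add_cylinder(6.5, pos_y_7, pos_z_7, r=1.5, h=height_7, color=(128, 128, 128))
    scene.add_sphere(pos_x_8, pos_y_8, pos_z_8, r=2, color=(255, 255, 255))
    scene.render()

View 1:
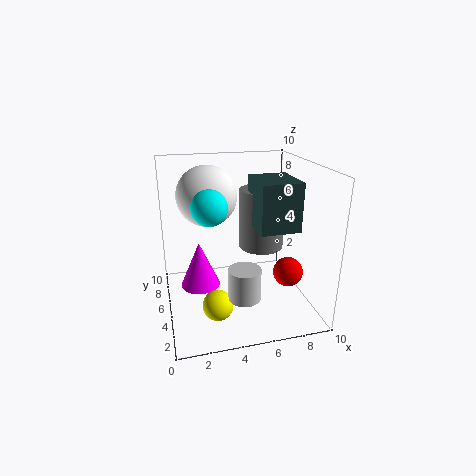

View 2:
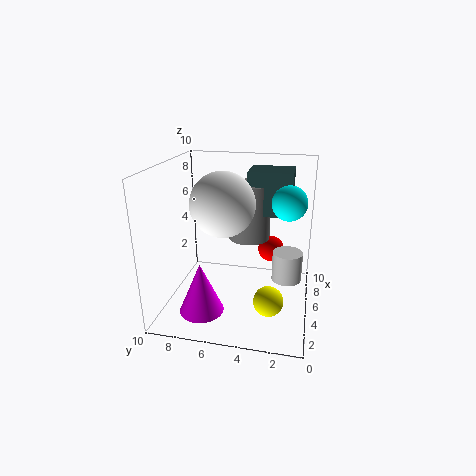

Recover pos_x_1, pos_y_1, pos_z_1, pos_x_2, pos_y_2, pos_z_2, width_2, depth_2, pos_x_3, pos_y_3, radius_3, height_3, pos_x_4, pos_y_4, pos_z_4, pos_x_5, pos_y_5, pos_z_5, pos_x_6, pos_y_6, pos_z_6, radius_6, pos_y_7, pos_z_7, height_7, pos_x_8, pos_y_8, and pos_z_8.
pos_x_1 = 3
pos_y_1 = 2.5
pos_z_1 = 1.5
pos_x_2 = 5.5
pos_y_2 = 1.5
pos_z_2 = 6.5
width_2 = 2.5
depth_2 = 3
pos_x_3 = 2.5
pos_y_3 = 7
radius_3 = 1.5
height_3 = 3.5
pos_x_4 = 8
pos_y_4 = 3
pos_z_4 = 3
pos_x_5 = 2.5
pos_y_5 = 1.5
pos_z_5 = 8.5
pos_x_6 = 4.5
pos_y_6 = 1.5
pos_z_6 = 2.5
radius_6 = 1
pos_y_7 = 4.5
pos_z_7 = 4.5
height_7 = 4
pos_x_8 = 3
pos_y_8 = 5.5
pos_z_8 = 8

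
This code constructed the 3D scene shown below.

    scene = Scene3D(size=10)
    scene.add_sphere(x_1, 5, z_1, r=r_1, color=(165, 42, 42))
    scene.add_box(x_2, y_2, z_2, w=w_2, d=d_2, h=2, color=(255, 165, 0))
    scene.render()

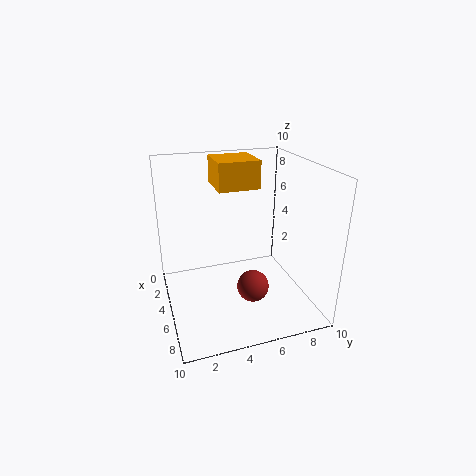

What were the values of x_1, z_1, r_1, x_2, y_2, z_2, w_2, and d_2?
x_1 = 8
z_1 = 3
r_1 = 1
x_2 = 1
y_2 = 4
z_2 = 8
w_2 = 3
d_2 = 3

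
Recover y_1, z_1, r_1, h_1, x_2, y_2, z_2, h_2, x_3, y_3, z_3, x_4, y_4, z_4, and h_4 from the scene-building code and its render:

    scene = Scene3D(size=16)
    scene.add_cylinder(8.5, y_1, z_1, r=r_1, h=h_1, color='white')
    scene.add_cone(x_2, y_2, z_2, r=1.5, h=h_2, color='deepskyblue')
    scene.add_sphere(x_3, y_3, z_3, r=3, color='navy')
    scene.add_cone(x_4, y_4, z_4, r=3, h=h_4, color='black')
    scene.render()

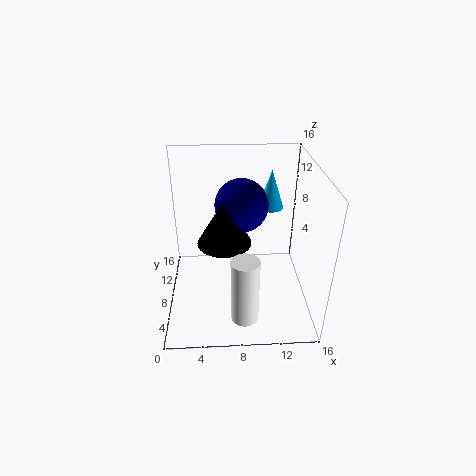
y_1 = 3.5, z_1 = 0.5, r_1 = 1.5, h_1 = 7.5, x_2 = 12, y_2 = 11.5, z_2 = 10, h_2 = 4.5, x_3 = 8.5, y_3 = 10, z_3 = 11, x_4 = 6.5, y_4 = 8, z_4 = 7.5, h_4 = 5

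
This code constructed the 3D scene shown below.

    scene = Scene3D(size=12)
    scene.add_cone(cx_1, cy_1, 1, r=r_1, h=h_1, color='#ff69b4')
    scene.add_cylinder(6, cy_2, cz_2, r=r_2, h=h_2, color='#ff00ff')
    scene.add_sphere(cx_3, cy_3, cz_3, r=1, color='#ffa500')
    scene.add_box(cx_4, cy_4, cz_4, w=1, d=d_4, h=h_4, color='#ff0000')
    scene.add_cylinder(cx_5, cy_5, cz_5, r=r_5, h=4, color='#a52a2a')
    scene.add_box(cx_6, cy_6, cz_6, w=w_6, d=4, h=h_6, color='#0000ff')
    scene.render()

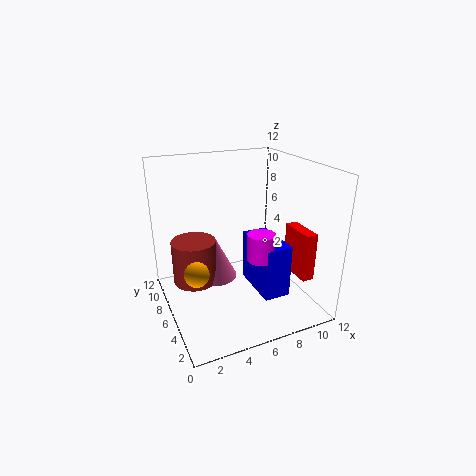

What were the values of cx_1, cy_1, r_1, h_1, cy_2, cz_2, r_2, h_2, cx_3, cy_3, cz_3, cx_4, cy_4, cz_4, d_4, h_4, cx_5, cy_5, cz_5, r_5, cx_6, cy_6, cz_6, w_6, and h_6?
cx_1 = 5, cy_1 = 9, r_1 = 2, h_1 = 4, cy_2 = 2, cz_2 = 6, r_2 = 1, h_2 = 2, cx_3 = 2, cy_3 = 5, cz_3 = 4, cx_4 = 10, cy_4 = 2, cz_4 = 3, d_4 = 3, h_4 = 4, cx_5 = 3, cy_5 = 9, cz_5 = 1, r_5 = 2, cx_6 = 6, cy_6 = 1, cz_6 = 3, w_6 = 2, h_6 = 4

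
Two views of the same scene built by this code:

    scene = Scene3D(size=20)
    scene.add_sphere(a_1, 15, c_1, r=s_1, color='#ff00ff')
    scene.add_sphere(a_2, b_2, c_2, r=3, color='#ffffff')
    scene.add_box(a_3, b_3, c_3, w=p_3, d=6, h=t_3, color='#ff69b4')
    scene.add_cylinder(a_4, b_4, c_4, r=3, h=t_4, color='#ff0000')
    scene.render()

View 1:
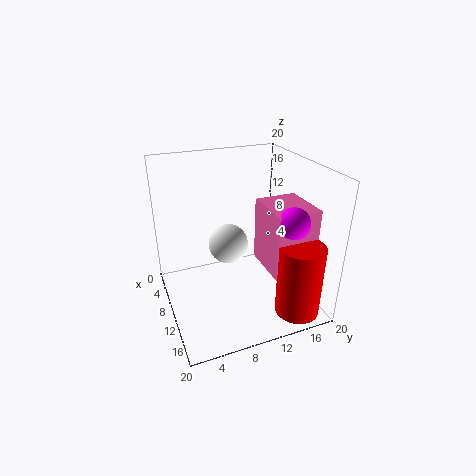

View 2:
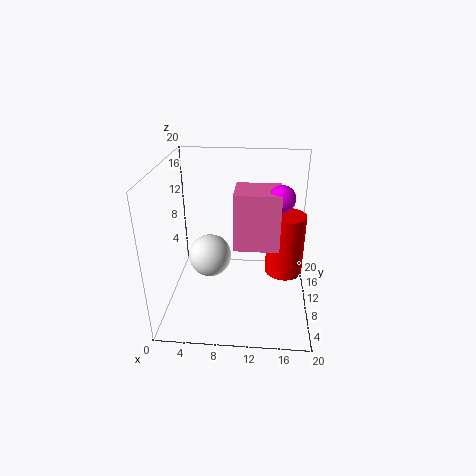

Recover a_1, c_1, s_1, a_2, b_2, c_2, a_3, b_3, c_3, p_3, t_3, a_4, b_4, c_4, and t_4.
a_1 = 16, c_1 = 14, s_1 = 2, a_2 = 6, b_2 = 10, c_2 = 7, a_3 = 9, b_3 = 13, c_3 = 6, p_3 = 7, t_3 = 9, a_4 = 17, b_4 = 16, c_4 = 1, t_4 = 10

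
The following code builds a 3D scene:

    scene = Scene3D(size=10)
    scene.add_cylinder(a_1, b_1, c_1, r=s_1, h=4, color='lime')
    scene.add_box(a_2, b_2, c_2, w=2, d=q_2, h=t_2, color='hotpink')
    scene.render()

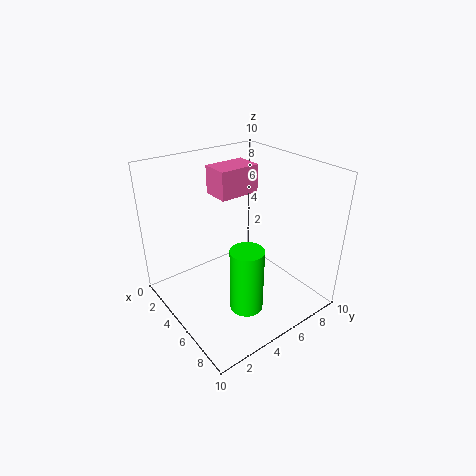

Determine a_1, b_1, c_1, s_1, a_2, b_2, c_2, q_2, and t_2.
a_1 = 8.5, b_1 = 3, c_1 = 2.5, s_1 = 1, a_2 = 2, b_2 = 4.5, c_2 = 7.5, q_2 = 3, t_2 = 2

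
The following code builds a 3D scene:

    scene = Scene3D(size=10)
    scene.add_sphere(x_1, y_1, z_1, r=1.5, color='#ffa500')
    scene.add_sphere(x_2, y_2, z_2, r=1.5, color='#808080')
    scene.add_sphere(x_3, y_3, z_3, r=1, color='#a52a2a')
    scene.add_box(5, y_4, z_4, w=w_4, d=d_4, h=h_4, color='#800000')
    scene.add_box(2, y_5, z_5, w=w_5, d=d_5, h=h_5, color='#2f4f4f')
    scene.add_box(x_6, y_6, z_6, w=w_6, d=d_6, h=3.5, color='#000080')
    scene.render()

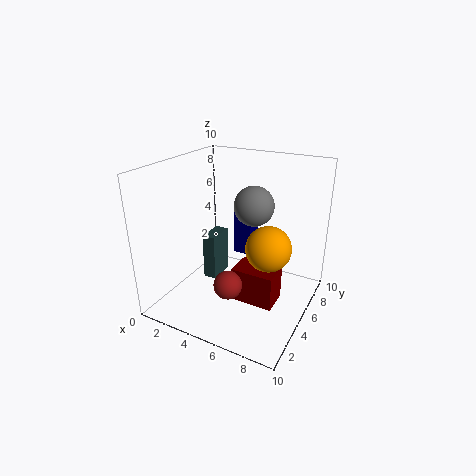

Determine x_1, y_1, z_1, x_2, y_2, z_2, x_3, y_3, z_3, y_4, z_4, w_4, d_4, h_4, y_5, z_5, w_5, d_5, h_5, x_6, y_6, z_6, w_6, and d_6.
x_1 = 7.5; y_1 = 4.5; z_1 = 5; x_2 = 5; y_2 = 7.5; z_2 = 6.5; x_3 = 5; y_3 = 3.5; z_3 = 2; y_4 = 4; z_4 = 0.5; w_4 = 3; d_4 = 2; h_4 = 2.5; y_5 = 5; z_5 = 1; w_5 = 1; d_5 = 2; h_5 = 3.5; x_6 = 3; y_6 = 8; z_6 = 2; w_6 = 1.5; d_6 = 1.5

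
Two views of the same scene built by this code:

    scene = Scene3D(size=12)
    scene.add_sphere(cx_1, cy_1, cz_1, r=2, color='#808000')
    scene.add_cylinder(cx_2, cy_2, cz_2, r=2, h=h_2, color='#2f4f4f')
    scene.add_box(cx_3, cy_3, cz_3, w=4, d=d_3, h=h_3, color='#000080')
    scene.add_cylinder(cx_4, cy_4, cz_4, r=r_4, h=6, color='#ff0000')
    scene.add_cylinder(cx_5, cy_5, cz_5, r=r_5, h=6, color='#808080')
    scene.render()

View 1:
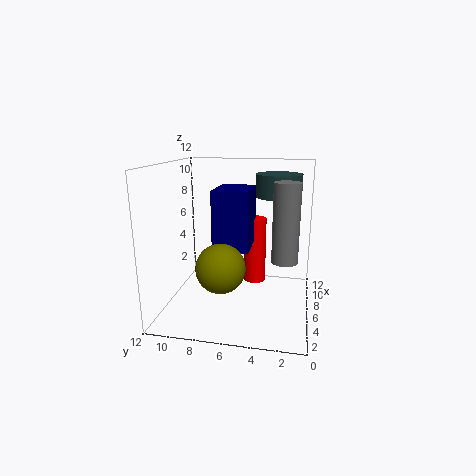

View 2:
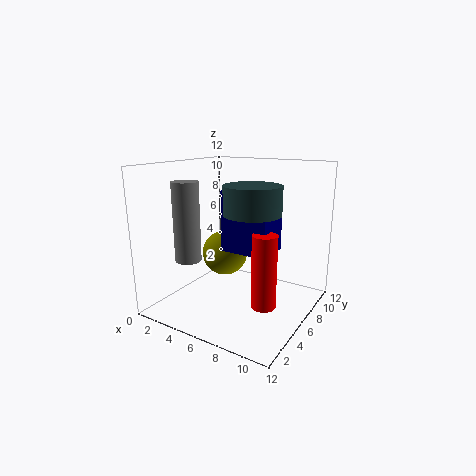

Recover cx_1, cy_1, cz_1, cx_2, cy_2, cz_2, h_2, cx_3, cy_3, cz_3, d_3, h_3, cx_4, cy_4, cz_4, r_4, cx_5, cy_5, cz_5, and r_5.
cx_1 = 4, cy_1 = 7, cz_1 = 4, cx_2 = 9, cy_2 = 3, cz_2 = 9, h_2 = 2, cx_3 = 5, cy_3 = 5, cz_3 = 5, d_3 = 3, h_3 = 5, cx_4 = 9, cy_4 = 5, cz_4 = 1, r_4 = 1, cx_5 = 4, cy_5 = 2, cz_5 = 5, r_5 = 1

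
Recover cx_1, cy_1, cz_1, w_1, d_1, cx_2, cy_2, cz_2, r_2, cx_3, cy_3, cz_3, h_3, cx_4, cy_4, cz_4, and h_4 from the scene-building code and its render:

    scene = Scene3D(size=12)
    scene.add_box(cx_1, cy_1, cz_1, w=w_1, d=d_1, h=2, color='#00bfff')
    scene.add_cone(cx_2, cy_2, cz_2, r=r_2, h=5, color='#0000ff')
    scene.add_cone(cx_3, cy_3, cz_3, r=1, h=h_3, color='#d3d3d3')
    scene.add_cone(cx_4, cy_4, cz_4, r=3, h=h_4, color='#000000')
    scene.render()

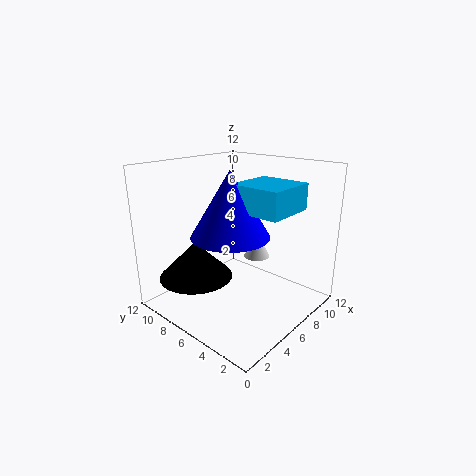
cx_1 = 4; cy_1 = 1; cz_1 = 9; w_1 = 4; d_1 = 4; cx_2 = 4; cy_2 = 5; cz_2 = 7; r_2 = 3; cx_3 = 6; cy_3 = 4; cz_3 = 5; h_3 = 2; cx_4 = 3; cy_4 = 8; cz_4 = 3; h_4 = 3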